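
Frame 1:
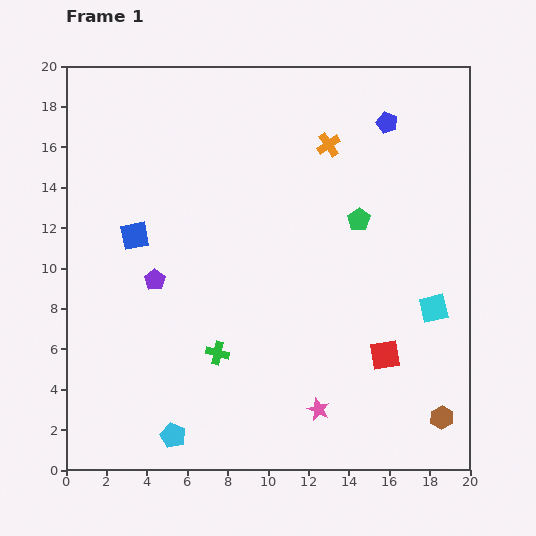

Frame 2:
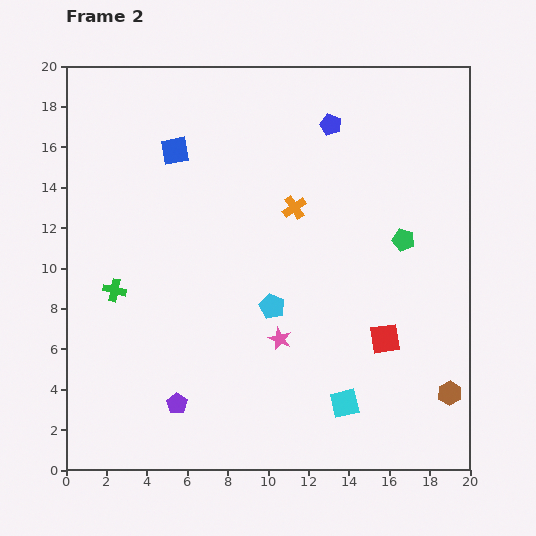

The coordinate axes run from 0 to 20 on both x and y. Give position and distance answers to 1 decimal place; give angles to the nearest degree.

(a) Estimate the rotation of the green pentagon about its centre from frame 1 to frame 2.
22° counter-clockwise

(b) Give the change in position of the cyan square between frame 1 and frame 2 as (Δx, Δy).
(-4.4, -4.7)

The cyan square was at (18.2, 8.0) in frame 1 and (13.8, 3.3) in frame 2.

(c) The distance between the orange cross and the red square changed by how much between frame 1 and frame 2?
-2.9

Distance in frame 1: 10.8. Distance in frame 2: 7.9.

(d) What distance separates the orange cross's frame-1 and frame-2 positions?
3.5

The orange cross moved from (13.0, 16.1) to (11.3, 13.0), a distance of √(1.7² + 3.1²) ≈ 3.5.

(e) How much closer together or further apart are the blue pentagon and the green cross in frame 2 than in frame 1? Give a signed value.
-0.7

Distance in frame 1: 14.2. Distance in frame 2: 13.5.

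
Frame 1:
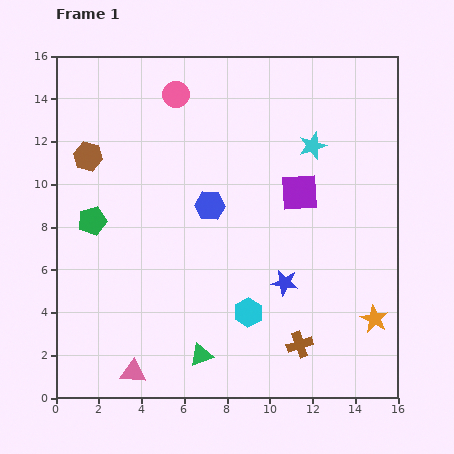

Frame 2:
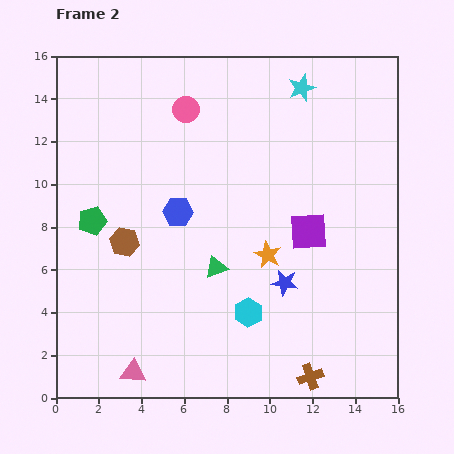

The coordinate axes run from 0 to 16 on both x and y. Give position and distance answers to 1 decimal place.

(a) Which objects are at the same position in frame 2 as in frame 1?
the blue star, the green pentagon, the cyan hexagon, the pink triangle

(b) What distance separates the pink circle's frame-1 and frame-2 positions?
0.9

The pink circle moved from (5.6, 14.2) to (6.1, 13.5), a distance of √(0.5² + 0.7²) ≈ 0.9.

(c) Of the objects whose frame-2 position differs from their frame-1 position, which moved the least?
the pink circle

(moved 0.9)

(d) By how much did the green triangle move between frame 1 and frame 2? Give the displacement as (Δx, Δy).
(0.7, 4.1)

The green triangle was at (6.8, 2.0) in frame 1 and (7.5, 6.1) in frame 2.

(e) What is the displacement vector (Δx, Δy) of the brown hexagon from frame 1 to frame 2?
(1.7, -4.0)

The brown hexagon was at (1.5, 11.3) in frame 1 and (3.2, 7.3) in frame 2.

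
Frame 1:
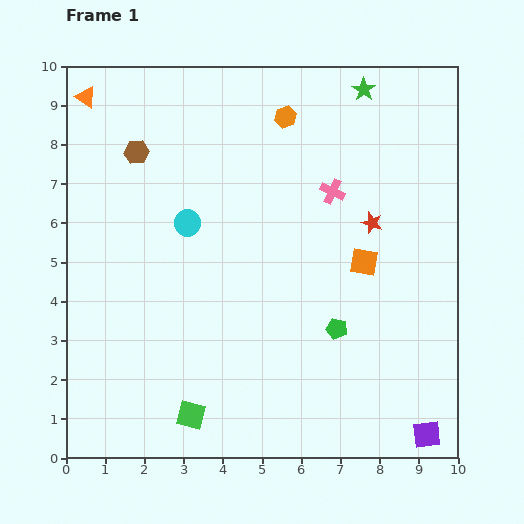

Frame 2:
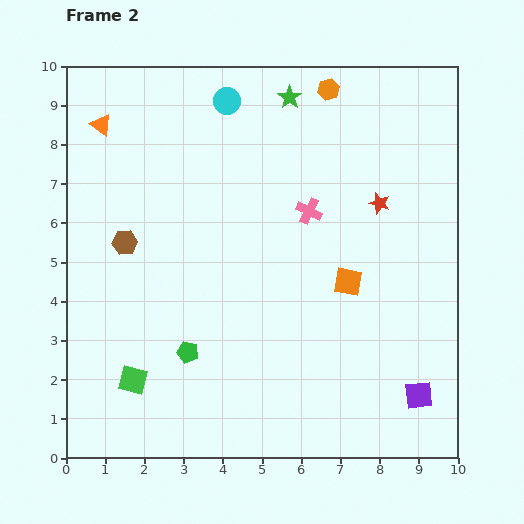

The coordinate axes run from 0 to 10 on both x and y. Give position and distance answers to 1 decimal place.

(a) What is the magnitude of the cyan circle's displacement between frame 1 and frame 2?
3.3

The cyan circle moved from (3.1, 6.0) to (4.1, 9.1), a distance of √(1.0² + 3.1²) ≈ 3.3.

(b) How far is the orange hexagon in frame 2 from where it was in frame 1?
1.3

The orange hexagon moved from (5.6, 8.7) to (6.7, 9.4), a distance of √(1.1² + 0.7²) ≈ 1.3.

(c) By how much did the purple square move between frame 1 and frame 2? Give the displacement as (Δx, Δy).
(-0.2, 1.0)

The purple square was at (9.2, 0.6) in frame 1 and (9.0, 1.6) in frame 2.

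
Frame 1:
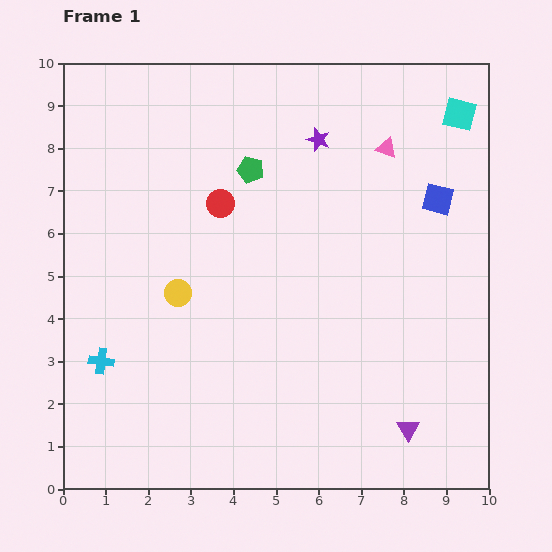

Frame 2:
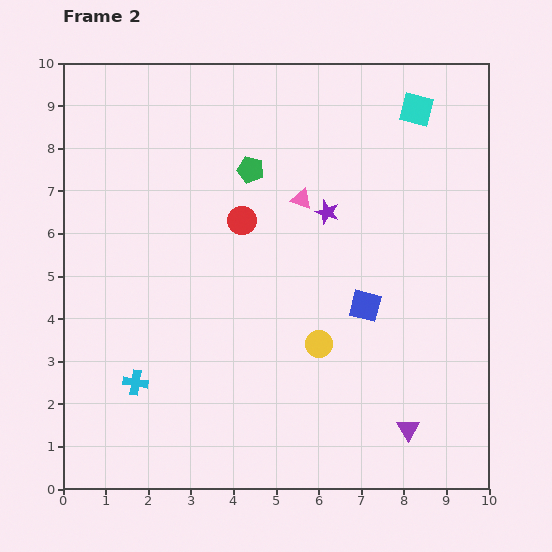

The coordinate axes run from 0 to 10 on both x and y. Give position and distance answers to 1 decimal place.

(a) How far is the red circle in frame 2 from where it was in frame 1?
0.6

The red circle moved from (3.7, 6.7) to (4.2, 6.3), a distance of √(0.5² + 0.4²) ≈ 0.6.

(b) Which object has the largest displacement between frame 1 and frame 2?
the yellow circle

(moved 3.5; next 3.0)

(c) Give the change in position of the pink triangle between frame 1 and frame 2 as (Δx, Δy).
(-2.0, -1.2)

The pink triangle was at (7.6, 8.0) in frame 1 and (5.6, 6.8) in frame 2.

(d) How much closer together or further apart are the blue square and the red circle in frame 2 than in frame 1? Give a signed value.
-1.6

Distance in frame 1: 5.1. Distance in frame 2: 3.5.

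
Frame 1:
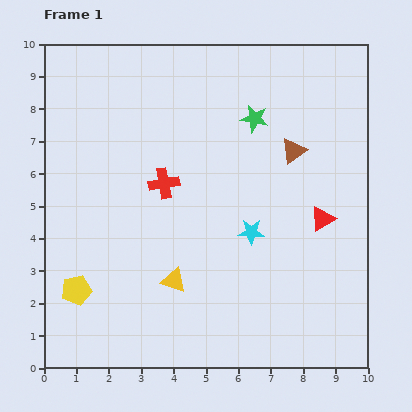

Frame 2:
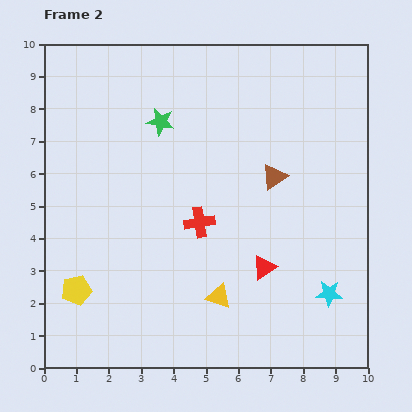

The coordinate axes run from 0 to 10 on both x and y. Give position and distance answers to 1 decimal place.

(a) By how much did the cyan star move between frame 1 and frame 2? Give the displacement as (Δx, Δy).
(2.4, -1.9)

The cyan star was at (6.4, 4.2) in frame 1 and (8.8, 2.3) in frame 2.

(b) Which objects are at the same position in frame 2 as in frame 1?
the yellow pentagon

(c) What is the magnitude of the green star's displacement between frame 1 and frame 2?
2.9

The green star moved from (6.5, 7.7) to (3.6, 7.6), a distance of √(2.9² + 0.1²) ≈ 2.9.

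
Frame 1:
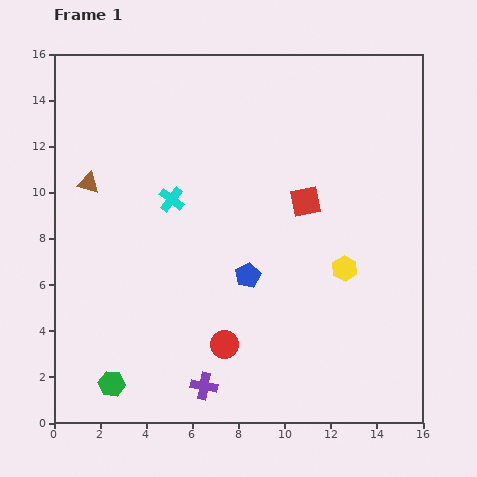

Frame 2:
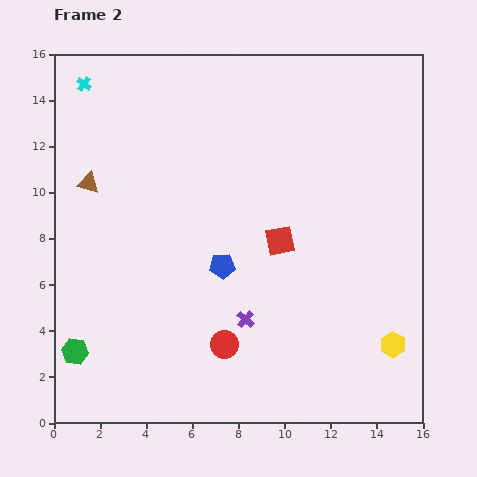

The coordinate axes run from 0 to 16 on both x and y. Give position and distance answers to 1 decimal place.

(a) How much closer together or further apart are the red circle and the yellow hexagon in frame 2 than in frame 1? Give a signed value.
+1.1

Distance in frame 1: 6.2. Distance in frame 2: 7.3.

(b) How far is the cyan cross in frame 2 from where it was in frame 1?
6.3

The cyan cross moved from (5.1, 9.7) to (1.3, 14.7), a distance of √(3.8² + 5.0²) ≈ 6.3.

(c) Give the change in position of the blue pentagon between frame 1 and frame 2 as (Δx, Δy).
(-1.1, 0.4)

The blue pentagon was at (8.4, 6.4) in frame 1 and (7.3, 6.8) in frame 2.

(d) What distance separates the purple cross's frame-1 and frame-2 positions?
3.4

The purple cross moved from (6.5, 1.6) to (8.3, 4.5), a distance of √(1.8² + 2.9²) ≈ 3.4.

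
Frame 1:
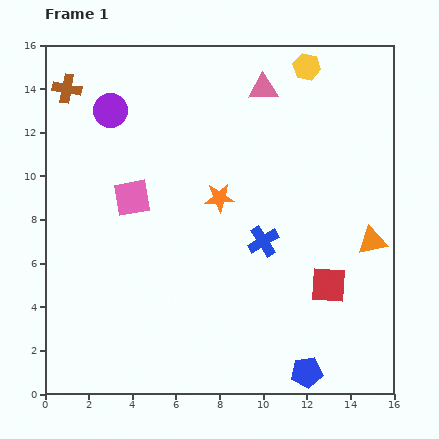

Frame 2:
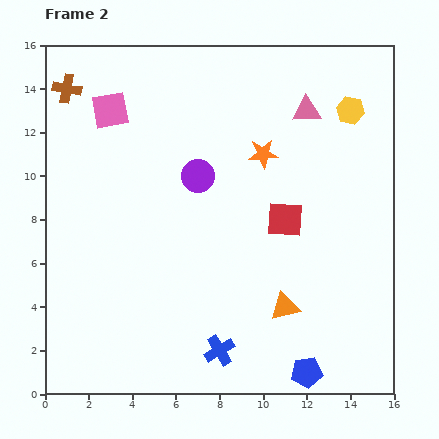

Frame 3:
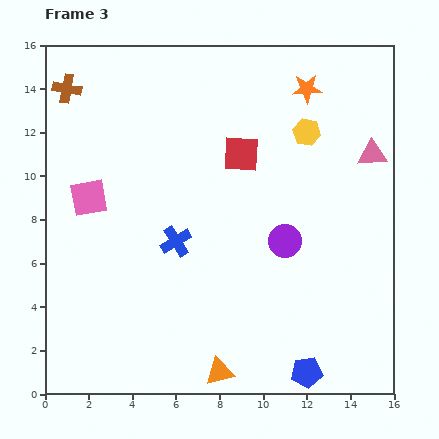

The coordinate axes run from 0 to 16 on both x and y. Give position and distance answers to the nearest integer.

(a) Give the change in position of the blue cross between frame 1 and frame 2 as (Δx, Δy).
(-2, -5)

The blue cross was at (10, 7) in frame 1 and (8, 2) in frame 2.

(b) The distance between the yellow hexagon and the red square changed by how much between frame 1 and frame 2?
-4

Distance in frame 1: 10. Distance in frame 2: 6.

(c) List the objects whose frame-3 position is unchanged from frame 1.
the blue pentagon, the brown cross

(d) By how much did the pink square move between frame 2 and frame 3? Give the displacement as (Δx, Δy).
(-1, -4)

The pink square was at (3, 13) in frame 2 and (2, 9) in frame 3.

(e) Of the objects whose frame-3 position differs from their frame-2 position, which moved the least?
the yellow hexagon

(moved 2)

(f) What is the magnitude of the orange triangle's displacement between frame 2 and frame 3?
4

The orange triangle moved from (11, 4) to (8, 1), a distance of √(3² + 3²) ≈ 4.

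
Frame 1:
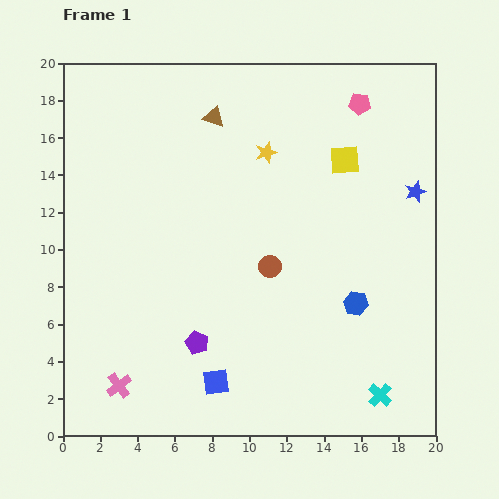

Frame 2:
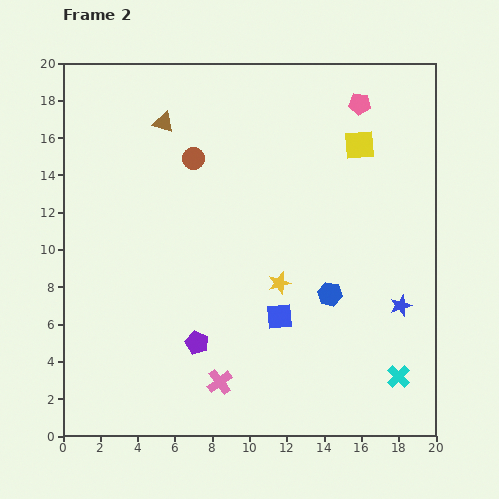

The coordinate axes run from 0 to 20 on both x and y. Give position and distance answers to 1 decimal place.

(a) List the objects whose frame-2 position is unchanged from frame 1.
the pink pentagon, the purple pentagon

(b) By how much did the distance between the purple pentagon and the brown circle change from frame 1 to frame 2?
+4.2

Distance in frame 1: 5.7. Distance in frame 2: 9.9.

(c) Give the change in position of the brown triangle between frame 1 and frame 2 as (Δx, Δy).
(-2.7, -0.3)

The brown triangle was at (8.1, 17.1) in frame 1 and (5.4, 16.8) in frame 2.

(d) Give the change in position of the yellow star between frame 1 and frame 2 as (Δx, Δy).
(0.7, -7.0)

The yellow star was at (10.9, 15.2) in frame 1 and (11.6, 8.2) in frame 2.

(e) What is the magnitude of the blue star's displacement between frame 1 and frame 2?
6.2

The blue star moved from (18.9, 13.1) to (18.1, 7.0), a distance of √(0.8² + 6.1²) ≈ 6.2.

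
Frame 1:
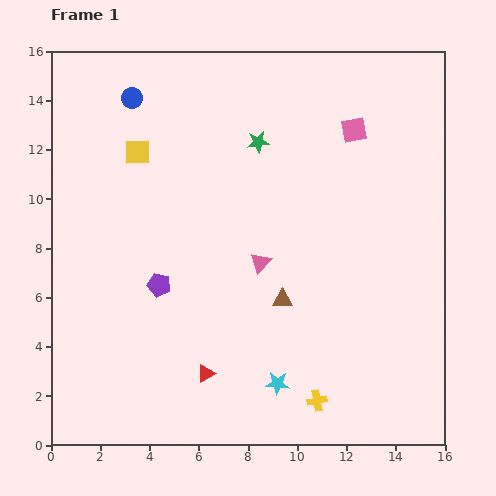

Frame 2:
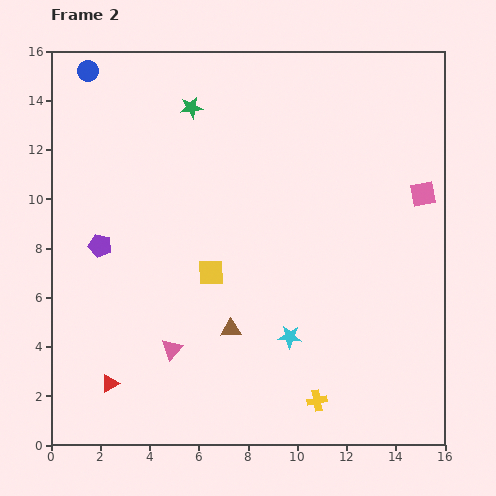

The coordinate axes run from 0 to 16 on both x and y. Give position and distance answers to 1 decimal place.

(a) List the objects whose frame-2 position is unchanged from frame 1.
the yellow cross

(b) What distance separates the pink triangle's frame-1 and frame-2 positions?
5.0

The pink triangle moved from (8.5, 7.4) to (4.9, 3.9), a distance of √(3.6² + 3.5²) ≈ 5.0.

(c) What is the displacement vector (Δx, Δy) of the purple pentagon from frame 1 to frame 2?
(-2.4, 1.6)

The purple pentagon was at (4.4, 6.5) in frame 1 and (2.0, 8.1) in frame 2.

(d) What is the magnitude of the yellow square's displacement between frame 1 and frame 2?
5.7

The yellow square moved from (3.5, 11.9) to (6.5, 7.0), a distance of √(3.0² + 4.9²) ≈ 5.7.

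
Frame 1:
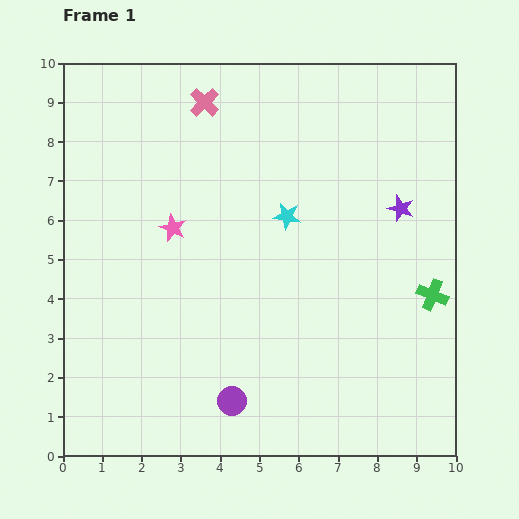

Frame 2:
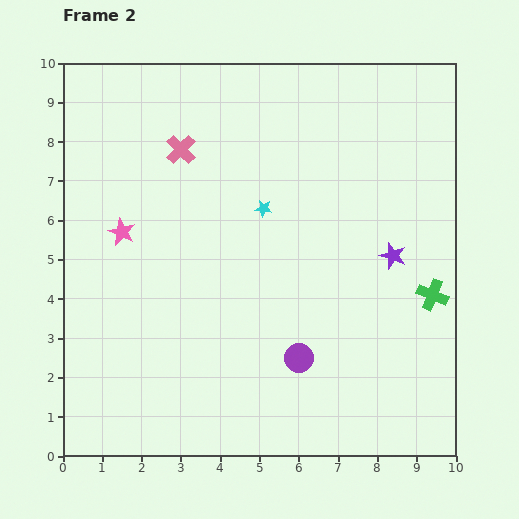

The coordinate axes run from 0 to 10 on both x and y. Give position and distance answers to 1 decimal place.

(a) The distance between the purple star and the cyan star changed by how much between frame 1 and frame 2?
+0.6

Distance in frame 1: 2.9. Distance in frame 2: 3.5.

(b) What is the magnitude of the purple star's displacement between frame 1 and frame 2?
1.2

The purple star moved from (8.6, 6.3) to (8.4, 5.1), a distance of √(0.2² + 1.2²) ≈ 1.2.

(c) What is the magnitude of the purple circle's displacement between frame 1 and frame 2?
2.0

The purple circle moved from (4.3, 1.4) to (6.0, 2.5), a distance of √(1.7² + 1.1²) ≈ 2.0.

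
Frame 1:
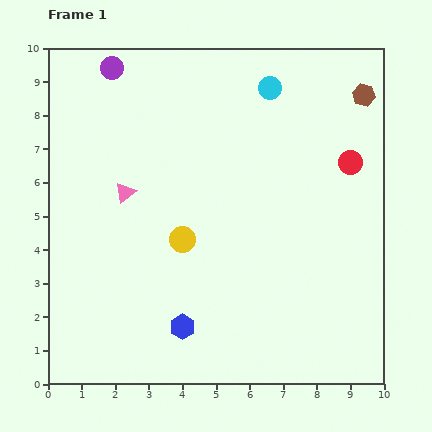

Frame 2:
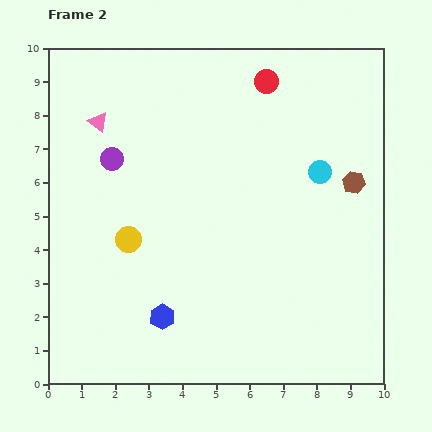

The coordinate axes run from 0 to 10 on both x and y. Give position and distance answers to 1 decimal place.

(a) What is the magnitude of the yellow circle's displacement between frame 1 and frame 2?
1.6

The yellow circle moved from (4.0, 4.3) to (2.4, 4.3), a distance of √(1.6² + 0.0²) ≈ 1.6.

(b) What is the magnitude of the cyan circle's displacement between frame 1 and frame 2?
2.9

The cyan circle moved from (6.6, 8.8) to (8.1, 6.3), a distance of √(1.5² + 2.5²) ≈ 2.9.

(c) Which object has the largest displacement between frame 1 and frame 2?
the red circle

(moved 3.5; next 2.9)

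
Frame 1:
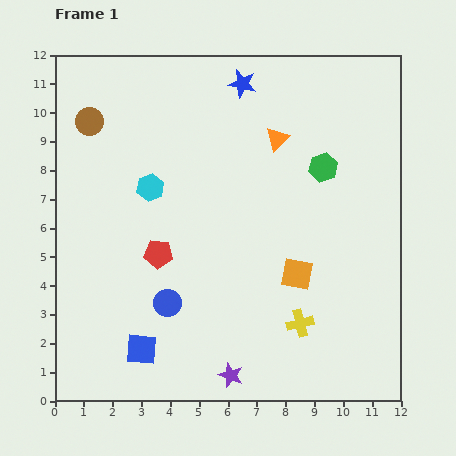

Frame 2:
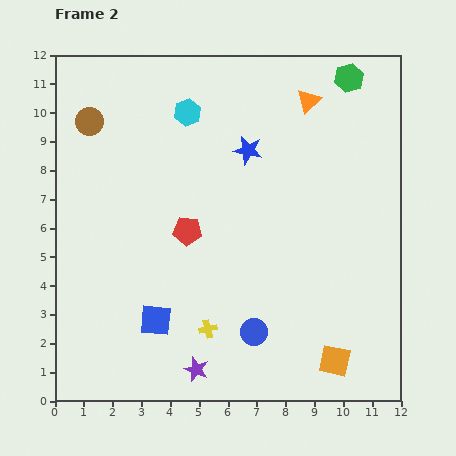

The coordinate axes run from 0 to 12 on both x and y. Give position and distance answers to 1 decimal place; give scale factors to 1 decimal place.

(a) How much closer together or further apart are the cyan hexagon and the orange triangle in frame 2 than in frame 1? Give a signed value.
-0.5

Distance in frame 1: 4.7. Distance in frame 2: 4.2.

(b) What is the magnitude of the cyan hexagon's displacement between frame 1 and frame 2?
2.9

The cyan hexagon moved from (3.3, 7.4) to (4.6, 10.0), a distance of √(1.3² + 2.6²) ≈ 2.9.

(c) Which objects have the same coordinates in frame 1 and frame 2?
the brown circle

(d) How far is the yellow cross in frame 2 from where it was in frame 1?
3.2

The yellow cross moved from (8.5, 2.7) to (5.3, 2.5), a distance of √(3.2² + 0.2²) ≈ 3.2.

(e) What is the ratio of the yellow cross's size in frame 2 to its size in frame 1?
0.7×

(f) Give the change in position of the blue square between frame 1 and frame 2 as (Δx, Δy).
(0.5, 1.0)

The blue square was at (3.0, 1.8) in frame 1 and (3.5, 2.8) in frame 2.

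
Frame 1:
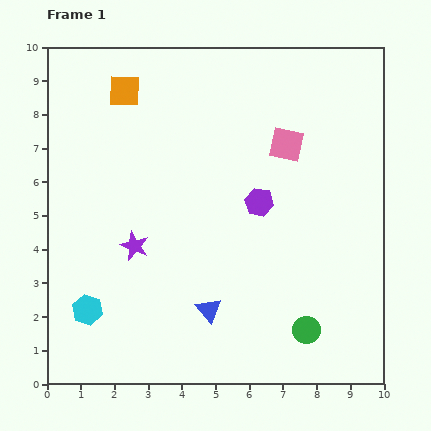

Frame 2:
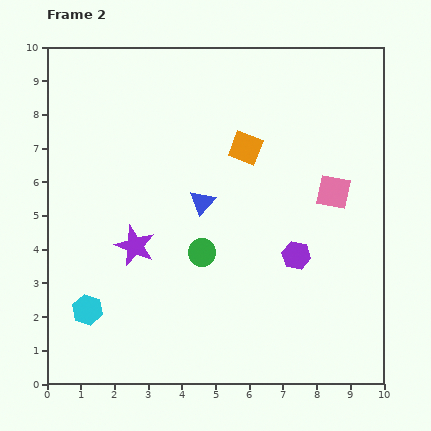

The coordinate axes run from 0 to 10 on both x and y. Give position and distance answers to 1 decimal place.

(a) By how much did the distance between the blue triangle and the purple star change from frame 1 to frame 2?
-0.5

Distance in frame 1: 2.9. Distance in frame 2: 2.4.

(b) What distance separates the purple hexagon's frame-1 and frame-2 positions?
1.9

The purple hexagon moved from (6.3, 5.4) to (7.4, 3.8), a distance of √(1.1² + 1.6²) ≈ 1.9.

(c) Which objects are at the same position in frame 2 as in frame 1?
the purple star, the cyan hexagon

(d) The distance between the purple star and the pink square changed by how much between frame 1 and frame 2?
+0.7

Distance in frame 1: 5.4. Distance in frame 2: 6.1.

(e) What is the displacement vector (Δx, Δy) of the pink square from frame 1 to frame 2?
(1.4, -1.4)

The pink square was at (7.1, 7.1) in frame 1 and (8.5, 5.7) in frame 2.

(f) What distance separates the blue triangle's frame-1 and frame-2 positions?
3.2

The blue triangle moved from (4.8, 2.2) to (4.6, 5.4), a distance of √(0.2² + 3.2²) ≈ 3.2.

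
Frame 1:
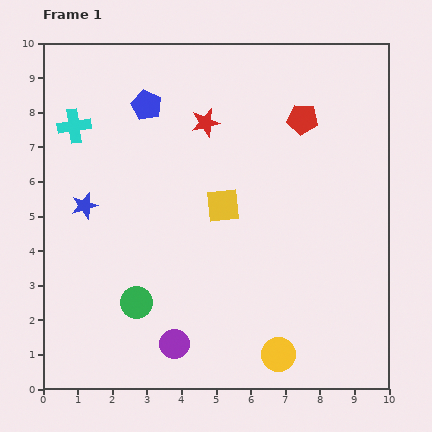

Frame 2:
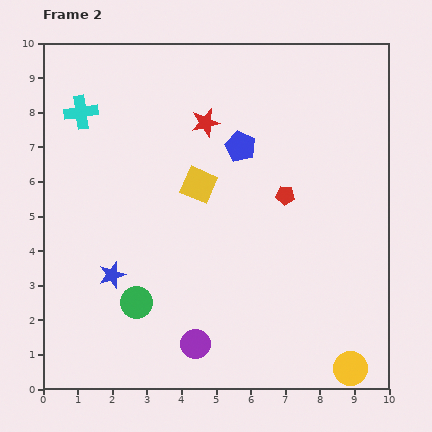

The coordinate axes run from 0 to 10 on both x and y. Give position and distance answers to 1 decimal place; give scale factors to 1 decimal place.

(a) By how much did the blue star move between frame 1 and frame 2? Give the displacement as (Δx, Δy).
(0.8, -2.0)

The blue star was at (1.2, 5.3) in frame 1 and (2.0, 3.3) in frame 2.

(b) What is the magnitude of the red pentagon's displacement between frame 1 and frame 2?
2.3

The red pentagon moved from (7.5, 7.8) to (7.0, 5.6), a distance of √(0.5² + 2.2²) ≈ 2.3.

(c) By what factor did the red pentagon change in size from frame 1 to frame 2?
0.6×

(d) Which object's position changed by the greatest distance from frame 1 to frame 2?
the blue pentagon

(moved 3.0; next 2.3)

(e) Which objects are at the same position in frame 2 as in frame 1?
the green circle, the red star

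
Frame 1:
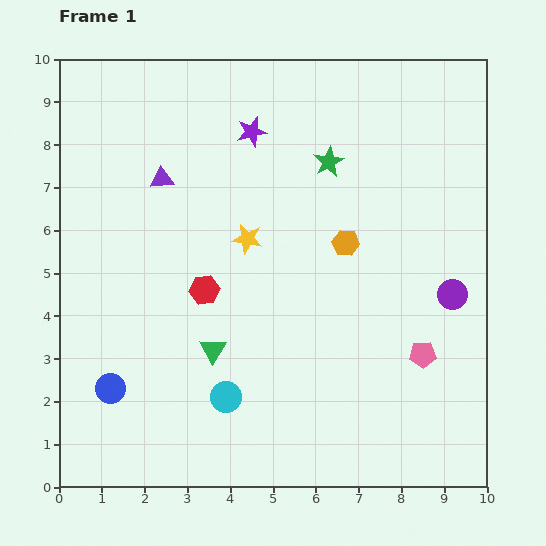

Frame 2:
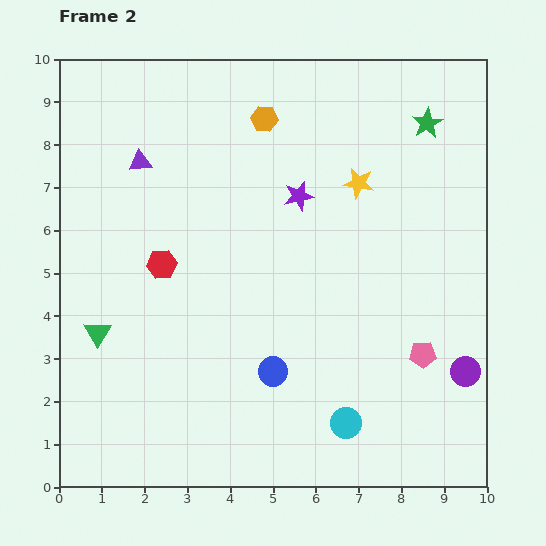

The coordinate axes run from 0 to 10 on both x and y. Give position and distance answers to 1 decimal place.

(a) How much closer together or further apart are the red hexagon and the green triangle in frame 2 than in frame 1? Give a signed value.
+0.8

Distance in frame 1: 1.4. Distance in frame 2: 2.2.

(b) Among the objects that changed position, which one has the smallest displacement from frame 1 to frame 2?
the purple triangle

(moved 0.6)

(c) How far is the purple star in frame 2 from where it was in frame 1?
1.9

The purple star moved from (4.5, 8.3) to (5.6, 6.8), a distance of √(1.1² + 1.5²) ≈ 1.9.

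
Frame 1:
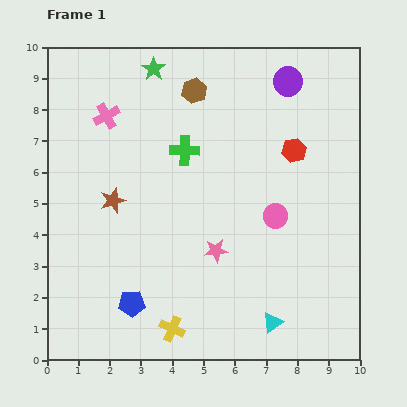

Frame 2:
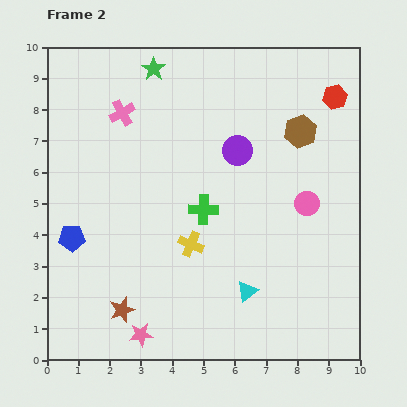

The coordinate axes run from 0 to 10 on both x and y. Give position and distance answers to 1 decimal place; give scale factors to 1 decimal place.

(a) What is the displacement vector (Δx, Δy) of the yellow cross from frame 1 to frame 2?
(0.6, 2.7)

The yellow cross was at (4.0, 1.0) in frame 1 and (4.6, 3.7) in frame 2.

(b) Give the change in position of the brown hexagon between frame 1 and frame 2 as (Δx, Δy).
(3.4, -1.3)

The brown hexagon was at (4.7, 8.6) in frame 1 and (8.1, 7.3) in frame 2.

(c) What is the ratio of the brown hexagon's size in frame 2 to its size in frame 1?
1.3×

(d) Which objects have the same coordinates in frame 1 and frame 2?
the green star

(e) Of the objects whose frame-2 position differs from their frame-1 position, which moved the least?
the pink cross

(moved 0.5)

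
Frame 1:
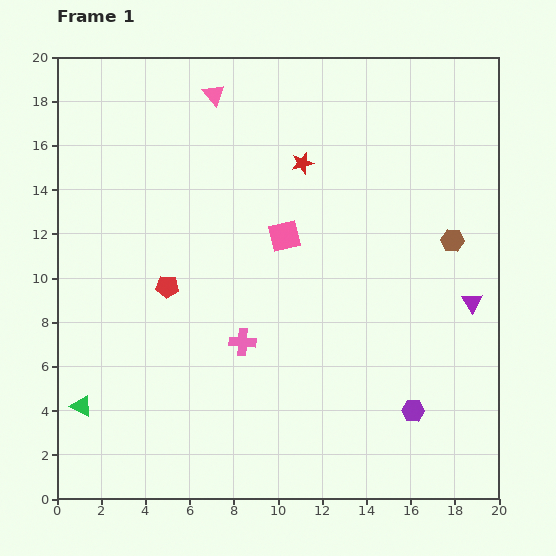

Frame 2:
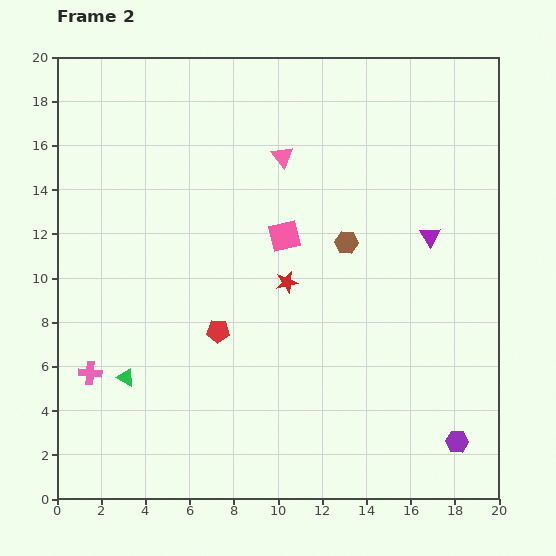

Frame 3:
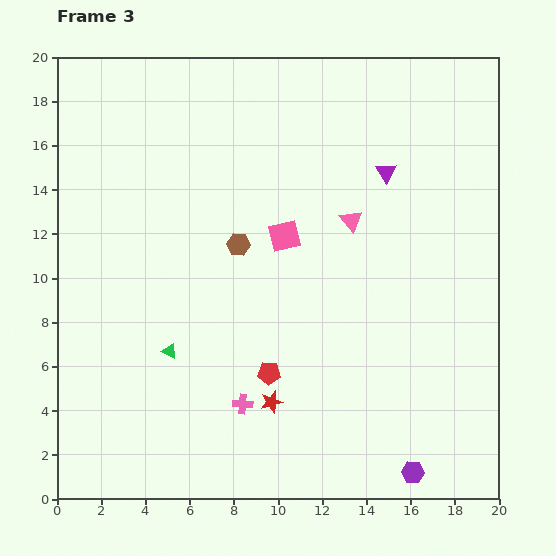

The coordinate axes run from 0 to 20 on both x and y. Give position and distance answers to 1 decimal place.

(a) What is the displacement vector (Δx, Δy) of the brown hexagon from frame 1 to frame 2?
(-4.8, -0.1)

The brown hexagon was at (17.9, 11.7) in frame 1 and (13.1, 11.6) in frame 2.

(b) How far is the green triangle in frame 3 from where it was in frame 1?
4.7

The green triangle moved from (1.1, 4.2) to (5.1, 6.7), a distance of √(4.0² + 2.5²) ≈ 4.7.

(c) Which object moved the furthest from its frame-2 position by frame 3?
the pink cross

(moved 7.0; next 5.4)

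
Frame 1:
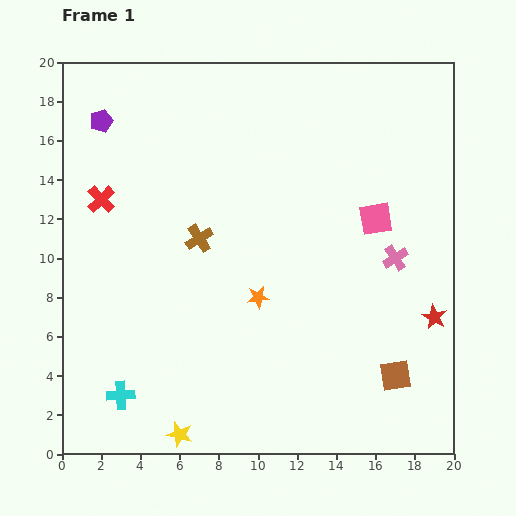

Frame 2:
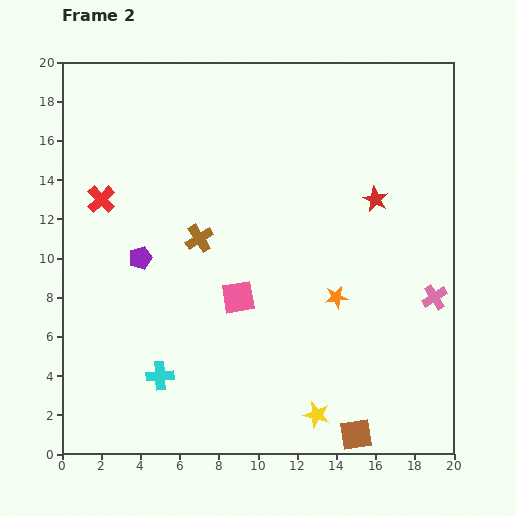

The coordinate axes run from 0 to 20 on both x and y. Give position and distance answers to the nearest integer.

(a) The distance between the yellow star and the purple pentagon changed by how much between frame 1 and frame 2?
-4

Distance in frame 1: 16. Distance in frame 2: 12.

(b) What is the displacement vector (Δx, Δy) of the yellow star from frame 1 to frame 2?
(7, 1)

The yellow star was at (6, 1) in frame 1 and (13, 2) in frame 2.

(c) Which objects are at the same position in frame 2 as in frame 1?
the brown cross, the red cross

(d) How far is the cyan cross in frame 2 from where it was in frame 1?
2

The cyan cross moved from (3, 3) to (5, 4), a distance of √(2² + 1²) ≈ 2.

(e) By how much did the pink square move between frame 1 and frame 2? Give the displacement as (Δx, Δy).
(-7, -4)

The pink square was at (16, 12) in frame 1 and (9, 8) in frame 2.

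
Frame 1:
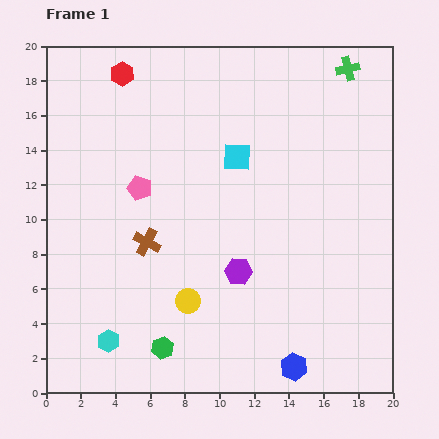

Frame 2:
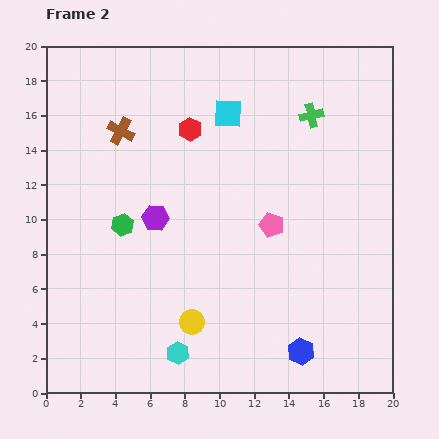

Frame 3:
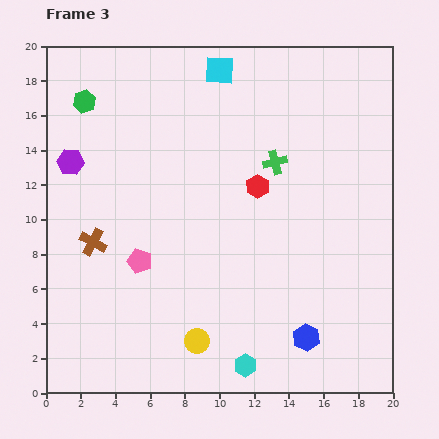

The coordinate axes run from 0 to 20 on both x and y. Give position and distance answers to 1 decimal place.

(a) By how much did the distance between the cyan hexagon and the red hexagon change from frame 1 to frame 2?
-2.5

Distance in frame 1: 15.4. Distance in frame 2: 12.9.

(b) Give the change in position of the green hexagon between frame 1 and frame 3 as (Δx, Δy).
(-4.5, 14.2)

The green hexagon was at (6.7, 2.6) in frame 1 and (2.2, 16.8) in frame 3.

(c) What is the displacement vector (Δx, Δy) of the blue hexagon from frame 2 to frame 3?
(0.3, 0.8)

The blue hexagon was at (14.7, 2.4) in frame 2 and (15.0, 3.2) in frame 3.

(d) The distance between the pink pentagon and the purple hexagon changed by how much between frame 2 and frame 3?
+0.3

Distance in frame 2: 6.7. Distance in frame 3: 7.0.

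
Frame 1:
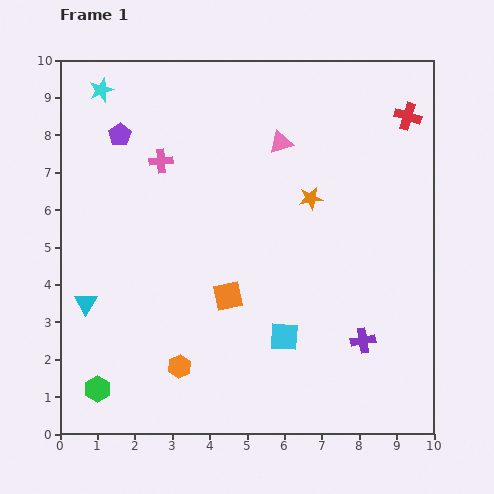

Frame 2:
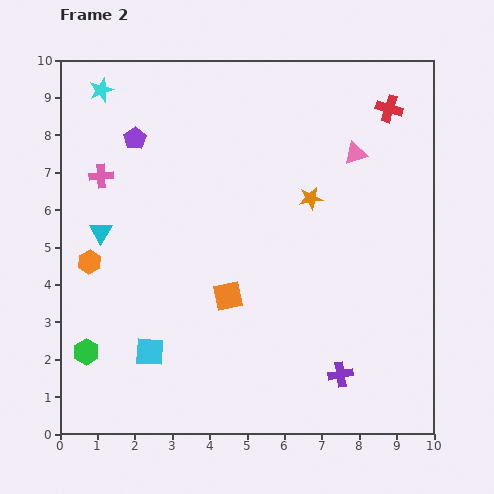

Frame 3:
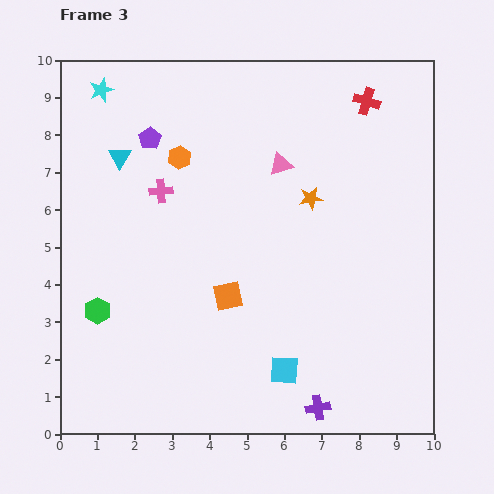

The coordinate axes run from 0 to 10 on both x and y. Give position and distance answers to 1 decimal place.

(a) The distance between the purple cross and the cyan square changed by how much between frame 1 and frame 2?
+3.0

Distance in frame 1: 2.1. Distance in frame 2: 5.1.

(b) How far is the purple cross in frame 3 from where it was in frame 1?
2.2

The purple cross moved from (8.1, 2.5) to (6.9, 0.7), a distance of √(1.2² + 1.8²) ≈ 2.2.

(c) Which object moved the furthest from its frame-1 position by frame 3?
the orange hexagon

(moved 5.6; next 4.0)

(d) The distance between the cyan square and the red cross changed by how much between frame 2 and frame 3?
-1.6

Distance in frame 2: 9.1. Distance in frame 3: 7.5.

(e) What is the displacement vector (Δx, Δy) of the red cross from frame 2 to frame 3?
(-0.6, 0.2)

The red cross was at (8.8, 8.7) in frame 2 and (8.2, 8.9) in frame 3.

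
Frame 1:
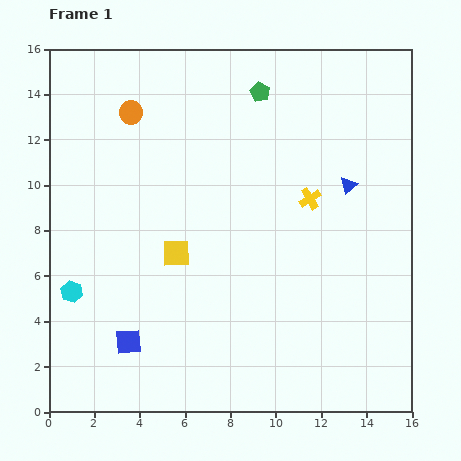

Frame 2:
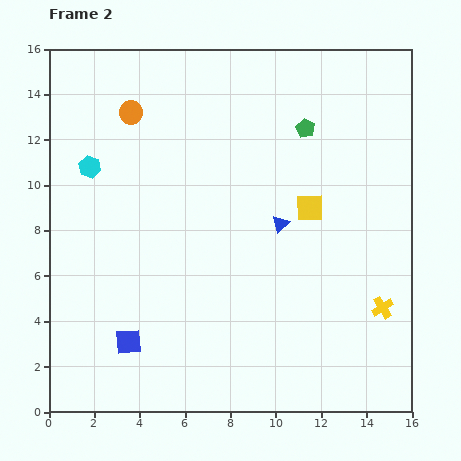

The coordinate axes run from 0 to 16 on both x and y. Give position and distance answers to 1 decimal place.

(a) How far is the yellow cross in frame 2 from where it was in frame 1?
5.8

The yellow cross moved from (11.5, 9.4) to (14.7, 4.6), a distance of √(3.2² + 4.8²) ≈ 5.8.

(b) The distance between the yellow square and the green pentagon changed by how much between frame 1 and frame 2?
-4.5

Distance in frame 1: 8.0. Distance in frame 2: 3.5.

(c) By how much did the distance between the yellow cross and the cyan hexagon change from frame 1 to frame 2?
+3.0

Distance in frame 1: 11.3. Distance in frame 2: 14.3.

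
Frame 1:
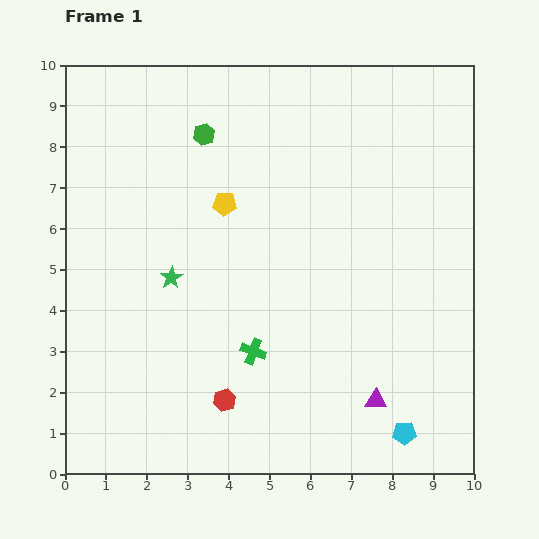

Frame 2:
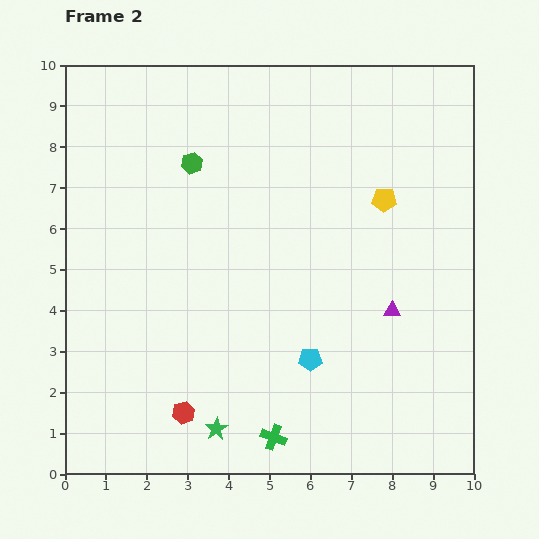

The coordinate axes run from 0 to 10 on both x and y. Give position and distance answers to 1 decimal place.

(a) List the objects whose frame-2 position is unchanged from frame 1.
none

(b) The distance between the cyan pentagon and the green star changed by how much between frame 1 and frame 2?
-4.0

Distance in frame 1: 6.9. Distance in frame 2: 2.9.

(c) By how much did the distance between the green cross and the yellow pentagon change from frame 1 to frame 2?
+2.7

Distance in frame 1: 3.7. Distance in frame 2: 6.4.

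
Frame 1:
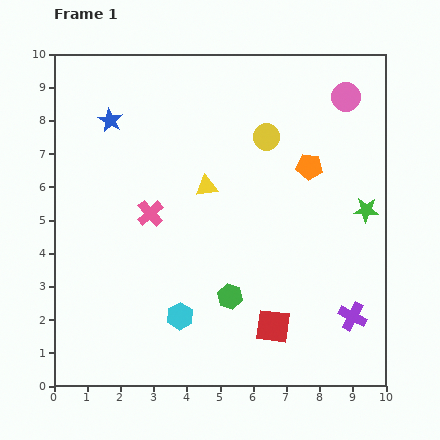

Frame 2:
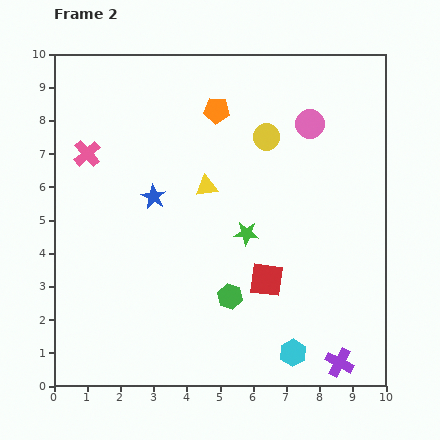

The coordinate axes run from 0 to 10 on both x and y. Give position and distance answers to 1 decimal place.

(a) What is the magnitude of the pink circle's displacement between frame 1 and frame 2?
1.4

The pink circle moved from (8.8, 8.7) to (7.7, 7.9), a distance of √(1.1² + 0.8²) ≈ 1.4.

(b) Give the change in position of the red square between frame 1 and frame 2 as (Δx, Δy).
(-0.2, 1.4)

The red square was at (6.6, 1.8) in frame 1 and (6.4, 3.2) in frame 2.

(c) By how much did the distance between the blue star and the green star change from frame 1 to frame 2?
-5.2

Distance in frame 1: 8.2. Distance in frame 2: 3.0.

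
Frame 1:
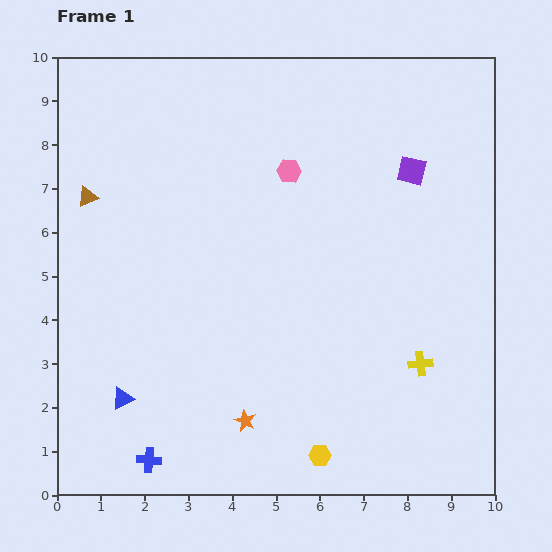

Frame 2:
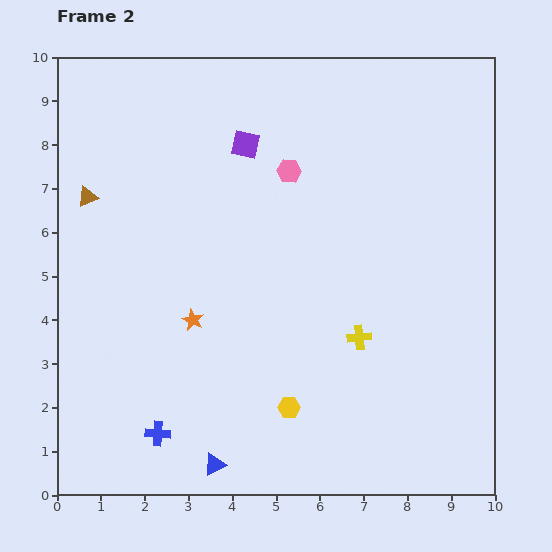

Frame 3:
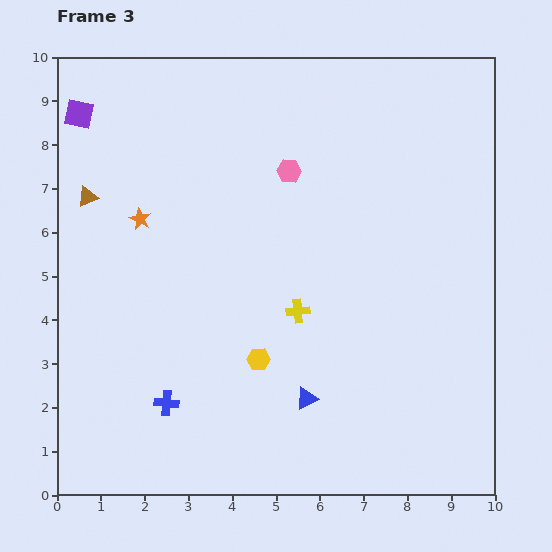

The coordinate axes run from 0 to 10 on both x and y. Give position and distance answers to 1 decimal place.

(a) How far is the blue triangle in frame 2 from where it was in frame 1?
2.6

The blue triangle moved from (1.5, 2.2) to (3.6, 0.7), a distance of √(2.1² + 1.5²) ≈ 2.6.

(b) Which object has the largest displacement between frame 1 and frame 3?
the purple square

(moved 7.7; next 5.2)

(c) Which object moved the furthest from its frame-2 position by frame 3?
the purple square

(moved 3.9; next 2.6)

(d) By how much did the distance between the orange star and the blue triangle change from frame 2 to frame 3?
+2.3

Distance in frame 2: 3.3. Distance in frame 3: 5.6.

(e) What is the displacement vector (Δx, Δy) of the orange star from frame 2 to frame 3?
(-1.2, 2.3)

The orange star was at (3.1, 4.0) in frame 2 and (1.9, 6.3) in frame 3.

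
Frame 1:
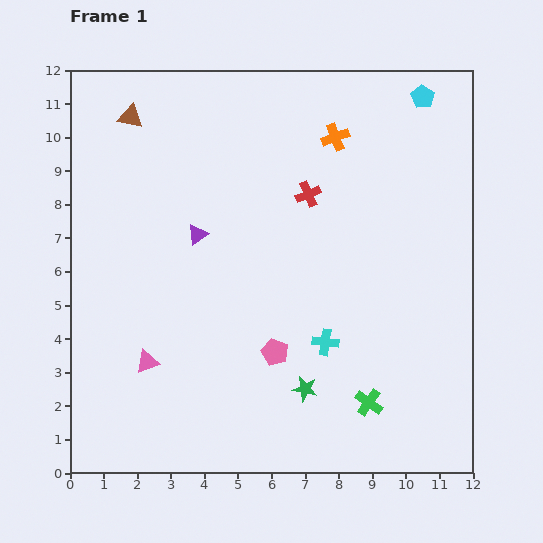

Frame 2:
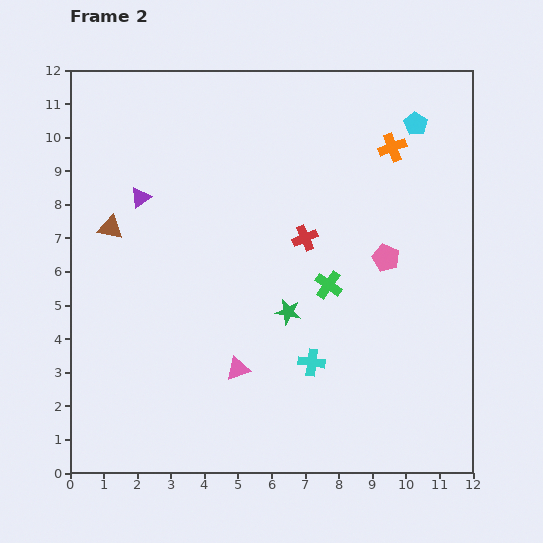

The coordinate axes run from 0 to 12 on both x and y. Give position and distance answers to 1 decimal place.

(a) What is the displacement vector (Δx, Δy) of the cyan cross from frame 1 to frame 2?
(-0.4, -0.6)

The cyan cross was at (7.6, 3.9) in frame 1 and (7.2, 3.3) in frame 2.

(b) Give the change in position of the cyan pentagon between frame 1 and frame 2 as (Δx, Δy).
(-0.2, -0.8)

The cyan pentagon was at (10.5, 11.2) in frame 1 and (10.3, 10.4) in frame 2.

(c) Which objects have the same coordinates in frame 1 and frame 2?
none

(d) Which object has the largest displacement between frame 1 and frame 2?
the pink pentagon

(moved 4.3; next 3.7)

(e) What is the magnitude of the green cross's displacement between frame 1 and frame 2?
3.7

The green cross moved from (8.9, 2.1) to (7.7, 5.6), a distance of √(1.2² + 3.5²) ≈ 3.7.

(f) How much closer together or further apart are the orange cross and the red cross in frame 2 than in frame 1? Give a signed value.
+1.8

Distance in frame 1: 1.9. Distance in frame 2: 3.7.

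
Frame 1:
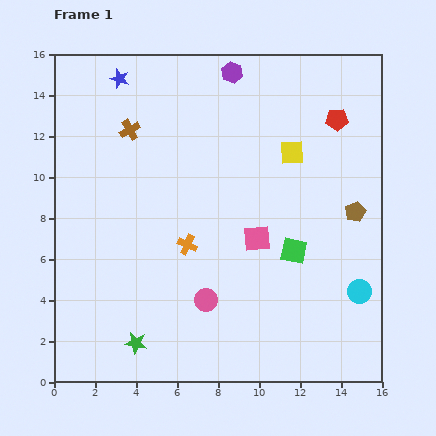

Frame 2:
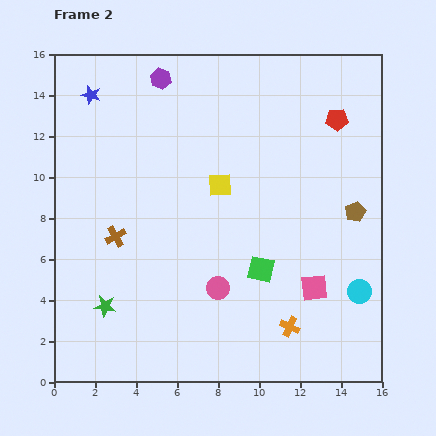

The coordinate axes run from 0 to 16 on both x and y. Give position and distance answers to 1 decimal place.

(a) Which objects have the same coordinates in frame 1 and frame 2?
the brown pentagon, the cyan circle, the red pentagon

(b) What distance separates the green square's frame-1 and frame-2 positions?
1.8

The green square moved from (11.7, 6.4) to (10.1, 5.5), a distance of √(1.6² + 0.9²) ≈ 1.8.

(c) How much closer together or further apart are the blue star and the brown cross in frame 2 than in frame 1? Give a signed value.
+4.5

Distance in frame 1: 2.5. Distance in frame 2: 7.0.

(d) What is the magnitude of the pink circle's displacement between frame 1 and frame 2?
0.8

The pink circle moved from (7.4, 4.0) to (8.0, 4.6), a distance of √(0.6² + 0.6²) ≈ 0.8.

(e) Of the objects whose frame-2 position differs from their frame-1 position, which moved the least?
the pink circle

(moved 0.8)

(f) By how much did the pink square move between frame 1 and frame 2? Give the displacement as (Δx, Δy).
(2.8, -2.4)

The pink square was at (9.9, 7.0) in frame 1 and (12.7, 4.6) in frame 2.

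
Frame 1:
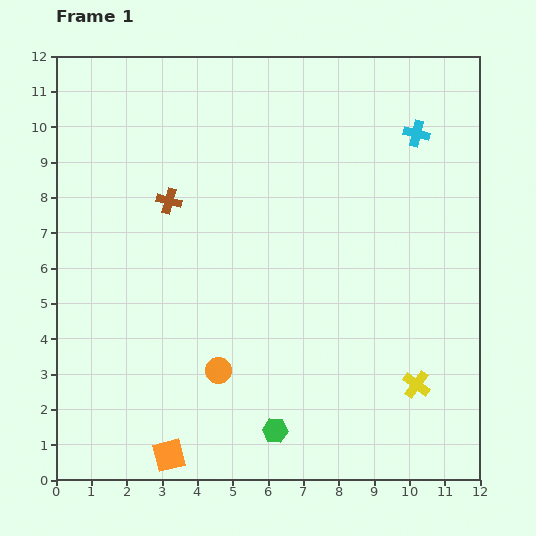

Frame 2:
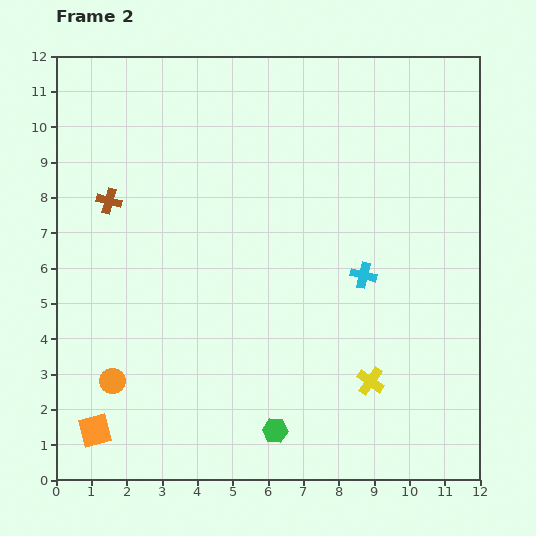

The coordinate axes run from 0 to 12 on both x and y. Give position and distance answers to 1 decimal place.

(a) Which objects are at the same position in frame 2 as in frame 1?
the green hexagon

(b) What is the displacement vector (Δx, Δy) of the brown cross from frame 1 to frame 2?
(-1.7, 0.0)

The brown cross was at (3.2, 7.9) in frame 1 and (1.5, 7.9) in frame 2.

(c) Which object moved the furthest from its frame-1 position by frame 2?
the cyan cross

(moved 4.3; next 3.0)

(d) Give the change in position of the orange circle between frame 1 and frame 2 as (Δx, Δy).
(-3.0, -0.3)

The orange circle was at (4.6, 3.1) in frame 1 and (1.6, 2.8) in frame 2.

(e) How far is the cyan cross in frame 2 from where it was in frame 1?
4.3

The cyan cross moved from (10.2, 9.8) to (8.7, 5.8), a distance of √(1.5² + 4.0²) ≈ 4.3.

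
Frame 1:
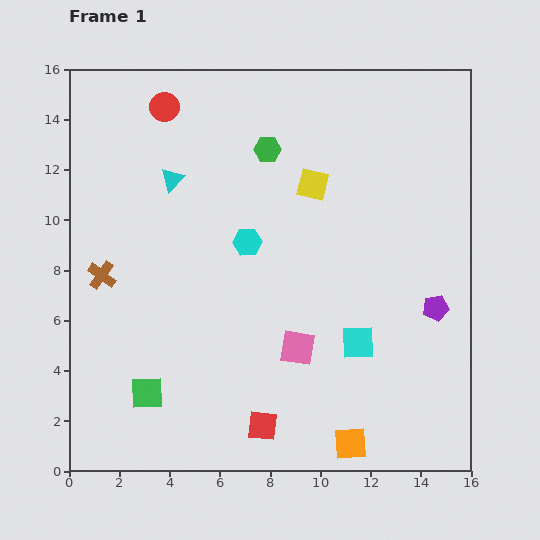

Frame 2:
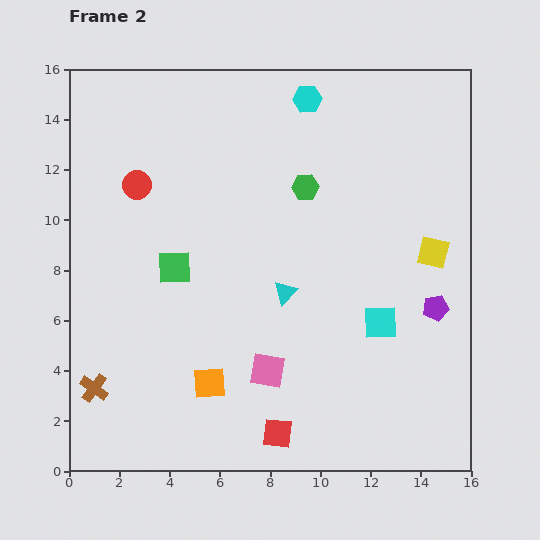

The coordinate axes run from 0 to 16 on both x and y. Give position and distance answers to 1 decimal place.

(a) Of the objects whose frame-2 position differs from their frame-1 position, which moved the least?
the red square

(moved 0.7)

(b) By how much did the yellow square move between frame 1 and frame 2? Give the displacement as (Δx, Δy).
(4.8, -2.7)

The yellow square was at (9.7, 11.4) in frame 1 and (14.5, 8.7) in frame 2.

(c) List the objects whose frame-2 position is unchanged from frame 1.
the purple pentagon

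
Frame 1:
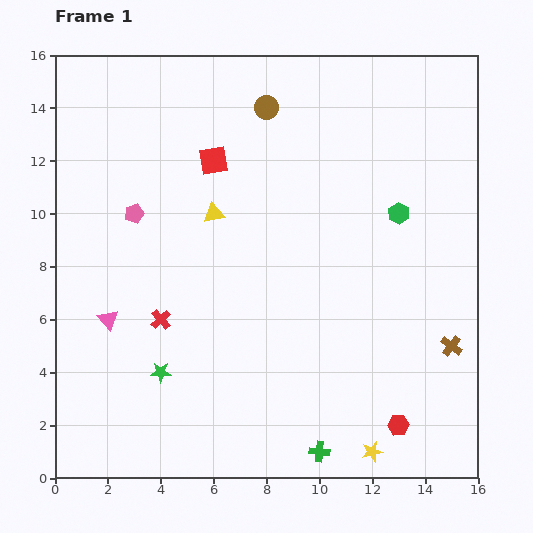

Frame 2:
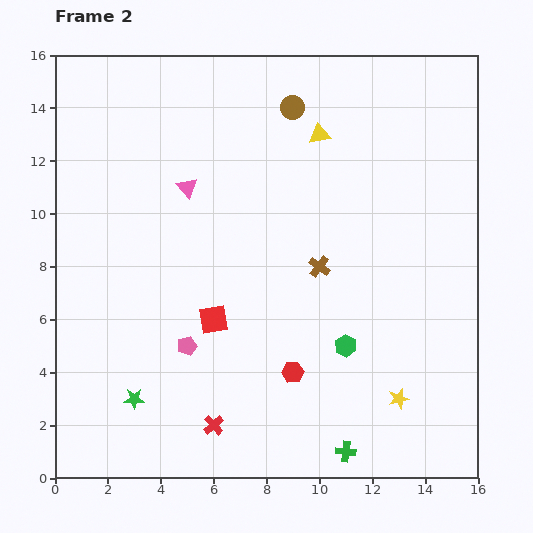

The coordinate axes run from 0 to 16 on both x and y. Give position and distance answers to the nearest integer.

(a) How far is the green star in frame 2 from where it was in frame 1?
1

The green star moved from (4, 4) to (3, 3), a distance of √(1² + 1²) ≈ 1.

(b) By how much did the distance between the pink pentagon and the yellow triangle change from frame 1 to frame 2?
+6

Distance in frame 1: 3. Distance in frame 2: 9.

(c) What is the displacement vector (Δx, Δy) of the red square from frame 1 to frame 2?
(0, -6)

The red square was at (6, 12) in frame 1 and (6, 6) in frame 2.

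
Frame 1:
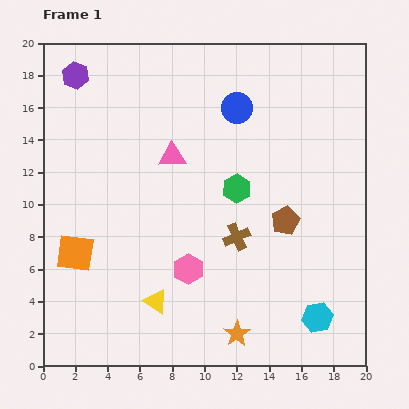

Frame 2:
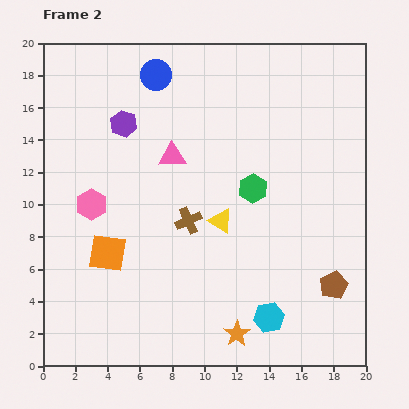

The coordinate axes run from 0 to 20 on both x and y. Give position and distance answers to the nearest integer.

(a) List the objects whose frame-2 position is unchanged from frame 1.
the pink triangle, the orange star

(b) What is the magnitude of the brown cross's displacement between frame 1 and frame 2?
3

The brown cross moved from (12, 8) to (9, 9), a distance of √(3² + 1²) ≈ 3.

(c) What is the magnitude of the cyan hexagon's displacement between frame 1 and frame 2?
3

The cyan hexagon moved from (17, 3) to (14, 3), a distance of √(3² + 0²) ≈ 3.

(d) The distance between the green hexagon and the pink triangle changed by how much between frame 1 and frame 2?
+1

Distance in frame 1: 4. Distance in frame 2: 5.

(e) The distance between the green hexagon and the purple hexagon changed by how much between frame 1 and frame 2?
-3

Distance in frame 1: 12. Distance in frame 2: 9.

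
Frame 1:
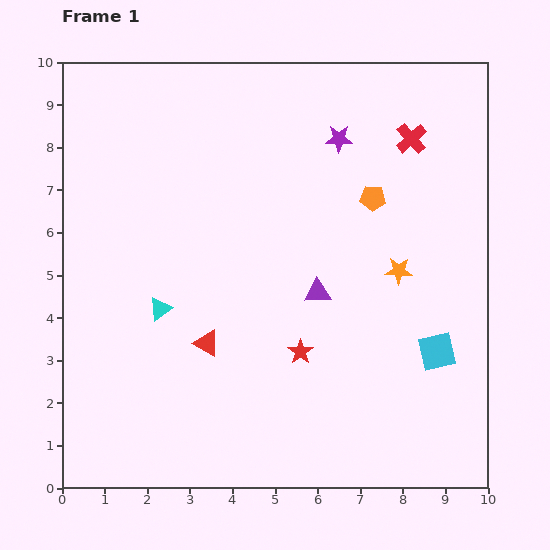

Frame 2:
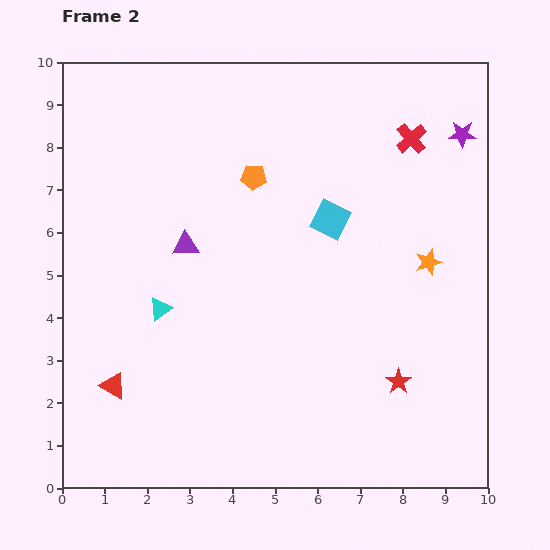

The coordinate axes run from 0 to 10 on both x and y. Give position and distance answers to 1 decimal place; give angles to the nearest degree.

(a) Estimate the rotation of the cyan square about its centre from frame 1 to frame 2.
39° clockwise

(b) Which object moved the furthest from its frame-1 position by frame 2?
the cyan square

(moved 4.0; next 3.3)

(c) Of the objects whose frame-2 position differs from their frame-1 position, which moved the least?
the orange star

(moved 0.7)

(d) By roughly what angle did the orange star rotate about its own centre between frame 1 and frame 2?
19° counter-clockwise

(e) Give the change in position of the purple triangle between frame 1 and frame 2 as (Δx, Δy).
(-3.1, 1.1)

The purple triangle was at (6.0, 4.6) in frame 1 and (2.9, 5.7) in frame 2.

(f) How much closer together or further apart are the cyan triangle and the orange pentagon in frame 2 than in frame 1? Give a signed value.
-1.8

Distance in frame 1: 5.6. Distance in frame 2: 3.8.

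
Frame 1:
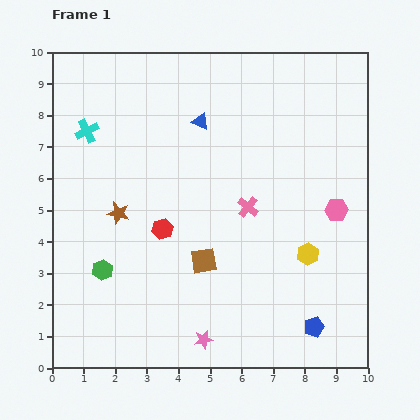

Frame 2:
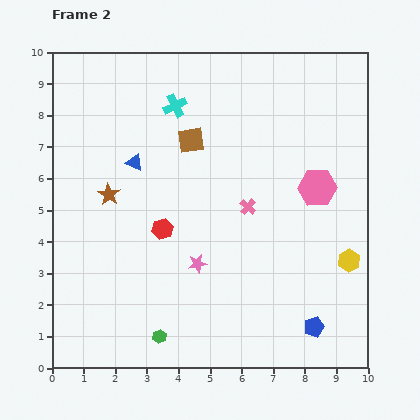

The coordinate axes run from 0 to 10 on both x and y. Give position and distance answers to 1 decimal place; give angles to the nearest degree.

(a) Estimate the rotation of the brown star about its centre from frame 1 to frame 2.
18° clockwise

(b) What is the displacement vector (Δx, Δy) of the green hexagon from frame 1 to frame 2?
(1.8, -2.1)

The green hexagon was at (1.6, 3.1) in frame 1 and (3.4, 1.0) in frame 2.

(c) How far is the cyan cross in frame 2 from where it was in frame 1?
2.9

The cyan cross moved from (1.1, 7.5) to (3.9, 8.3), a distance of √(2.8² + 0.8²) ≈ 2.9.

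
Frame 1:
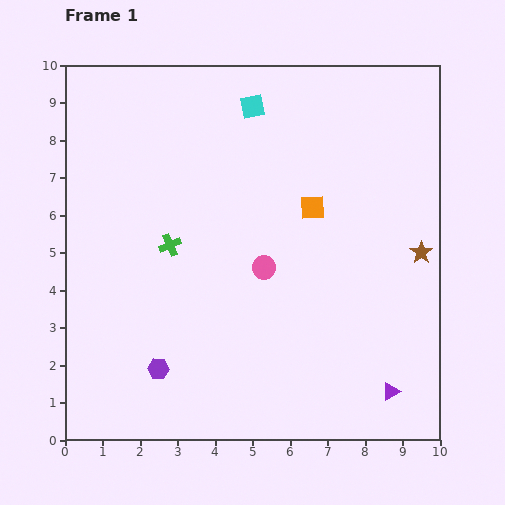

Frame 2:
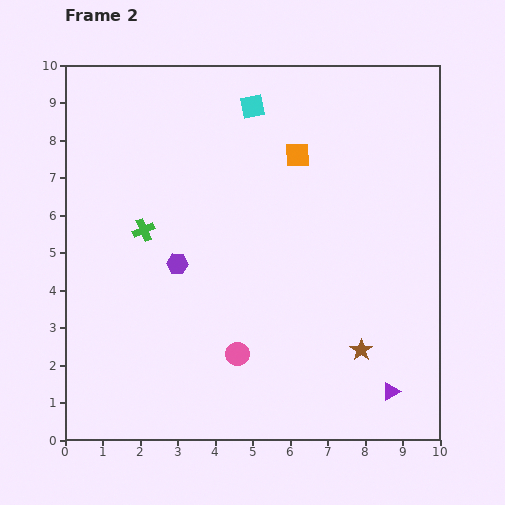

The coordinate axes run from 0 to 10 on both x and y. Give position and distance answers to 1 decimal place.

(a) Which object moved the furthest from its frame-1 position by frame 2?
the brown star

(moved 3.1; next 2.8)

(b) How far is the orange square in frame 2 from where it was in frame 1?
1.5

The orange square moved from (6.6, 6.2) to (6.2, 7.6), a distance of √(0.4² + 1.4²) ≈ 1.5.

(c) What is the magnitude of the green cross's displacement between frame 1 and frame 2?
0.8

The green cross moved from (2.8, 5.2) to (2.1, 5.6), a distance of √(0.7² + 0.4²) ≈ 0.8.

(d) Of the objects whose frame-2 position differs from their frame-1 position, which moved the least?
the green cross

(moved 0.8)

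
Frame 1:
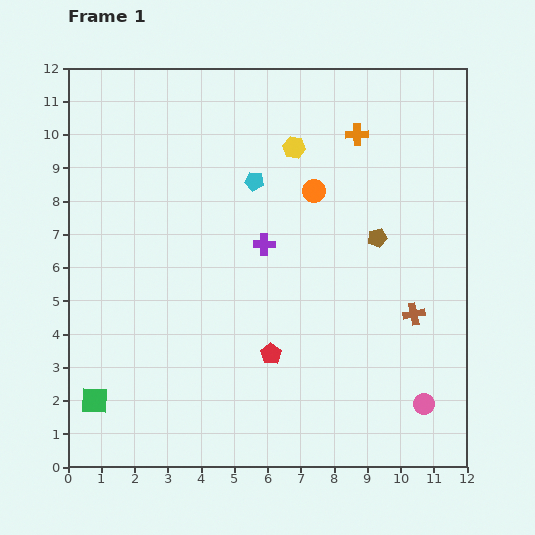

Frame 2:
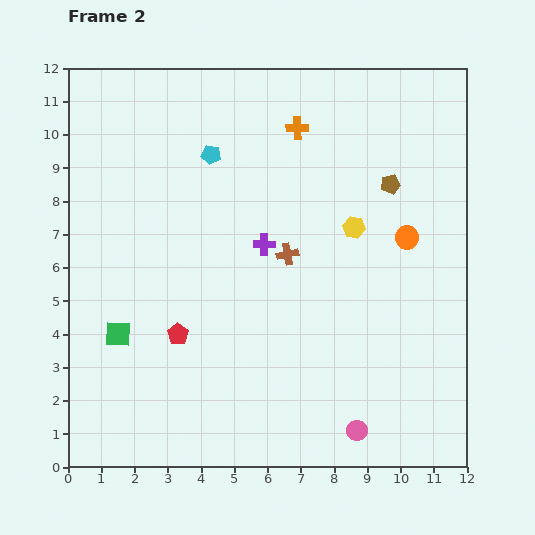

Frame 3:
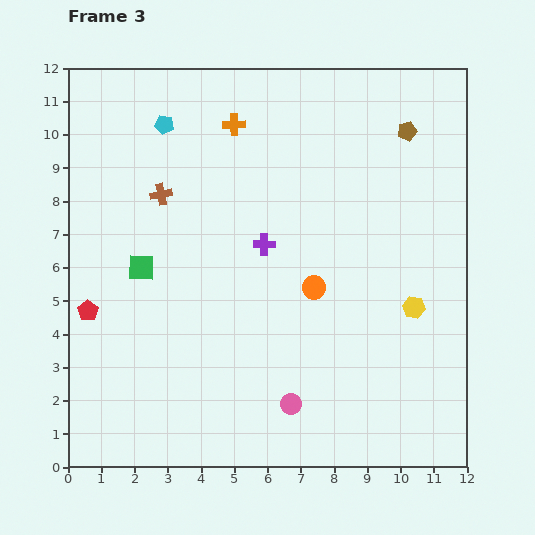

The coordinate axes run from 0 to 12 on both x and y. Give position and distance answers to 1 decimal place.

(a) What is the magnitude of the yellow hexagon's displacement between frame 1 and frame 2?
3.0

The yellow hexagon moved from (6.8, 9.6) to (8.6, 7.2), a distance of √(1.8² + 2.4²) ≈ 3.0.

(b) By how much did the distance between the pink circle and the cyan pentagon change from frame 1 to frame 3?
+0.8

Distance in frame 1: 8.4. Distance in frame 3: 9.2.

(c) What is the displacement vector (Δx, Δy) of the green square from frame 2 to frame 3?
(0.7, 2.0)

The green square was at (1.5, 4.0) in frame 2 and (2.2, 6.0) in frame 3.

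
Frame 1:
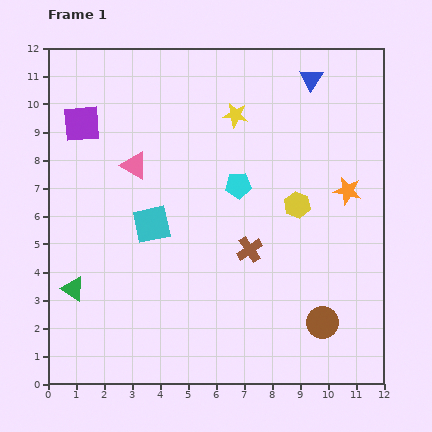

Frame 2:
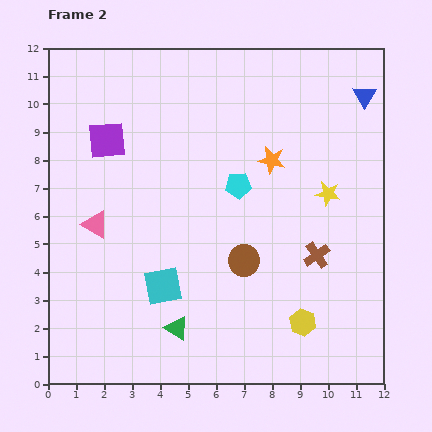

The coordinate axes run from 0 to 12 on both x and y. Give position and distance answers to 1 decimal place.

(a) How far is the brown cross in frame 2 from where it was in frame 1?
2.4

The brown cross moved from (7.2, 4.8) to (9.6, 4.6), a distance of √(2.4² + 0.2²) ≈ 2.4.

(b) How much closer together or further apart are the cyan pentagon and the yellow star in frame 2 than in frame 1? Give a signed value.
+0.7

Distance in frame 1: 2.5. Distance in frame 2: 3.2.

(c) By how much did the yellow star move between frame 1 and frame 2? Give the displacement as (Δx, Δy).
(3.3, -2.8)

The yellow star was at (6.7, 9.6) in frame 1 and (10.0, 6.8) in frame 2.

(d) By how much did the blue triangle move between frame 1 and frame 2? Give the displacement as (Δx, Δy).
(1.9, -0.6)

The blue triangle was at (9.4, 10.9) in frame 1 and (11.3, 10.3) in frame 2.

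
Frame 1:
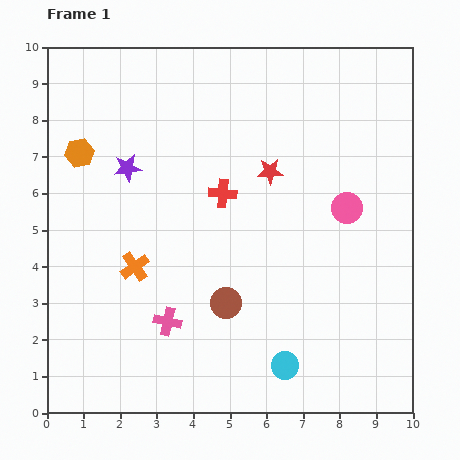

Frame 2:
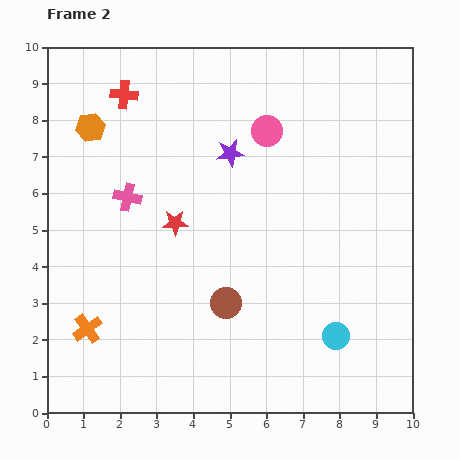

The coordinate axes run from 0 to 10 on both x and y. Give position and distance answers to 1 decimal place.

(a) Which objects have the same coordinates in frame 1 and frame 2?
the brown circle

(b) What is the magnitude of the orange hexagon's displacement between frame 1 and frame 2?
0.8

The orange hexagon moved from (0.9, 7.1) to (1.2, 7.8), a distance of √(0.3² + 0.7²) ≈ 0.8.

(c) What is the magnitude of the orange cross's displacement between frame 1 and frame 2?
2.1

The orange cross moved from (2.4, 4.0) to (1.1, 2.3), a distance of √(1.3² + 1.7²) ≈ 2.1.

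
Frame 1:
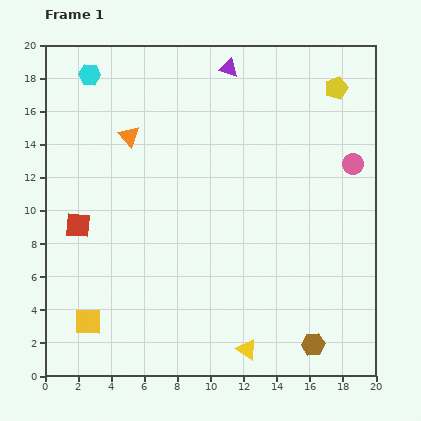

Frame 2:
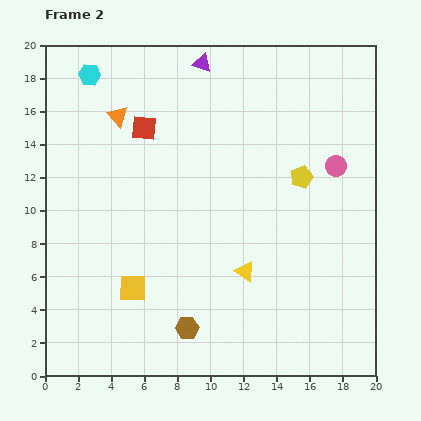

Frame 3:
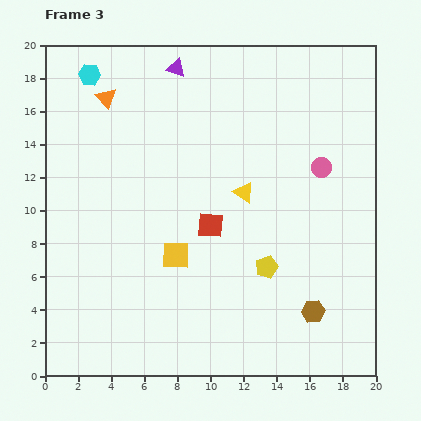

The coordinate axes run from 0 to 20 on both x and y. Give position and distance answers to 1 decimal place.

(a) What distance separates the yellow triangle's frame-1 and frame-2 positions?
4.7

The yellow triangle moved from (12.2, 1.6) to (12.1, 6.3), a distance of √(0.1² + 4.7²) ≈ 4.7.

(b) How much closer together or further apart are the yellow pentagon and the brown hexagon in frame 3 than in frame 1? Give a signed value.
-11.7

Distance in frame 1: 15.6. Distance in frame 3: 3.9.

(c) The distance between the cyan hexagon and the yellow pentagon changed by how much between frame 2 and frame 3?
+1.6

Distance in frame 2: 14.2. Distance in frame 3: 15.8.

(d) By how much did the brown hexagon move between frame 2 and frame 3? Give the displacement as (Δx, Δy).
(7.6, 1.0)

The brown hexagon was at (8.6, 2.9) in frame 2 and (16.2, 3.9) in frame 3.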